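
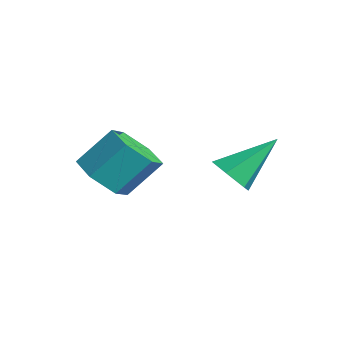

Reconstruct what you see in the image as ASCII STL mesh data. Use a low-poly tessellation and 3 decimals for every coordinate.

solid 
facet normal -0.112 -0.679 -0.726
outer loop
vertex -2.718 -3.098 -2.239
vertex -3.155 -3.777 -1.537
vertex -3.776 -3.095 -2.079
endloop
endfacet
facet normal -0.099 0.734 -0.671
outer loop
vertex -2.718 -3.098 -2.239
vertex -3.776 -3.095 -2.079
vertex -2.528 -1.944 -1.005
endloop
endfacet
facet normal -0.099 0.734 -0.672
outer loop
vertex -2.528 -1.944 -1.005
vertex -3.776 -3.095 -2.079
vertex -3.586 -1.941 -0.846
endloop
endfacet
facet normal 0.111 0.679 0.726
outer loop
vertex -2.528 -1.944 -1.005
vertex -3.586 -1.941 -0.846
vertex -2.965 -2.623 -0.303
endloop
endfacet
facet normal -0.112 -0.679 -0.726
outer loop
vertex -3.776 -3.095 -2.079
vertex -3.155 -3.777 -1.537
vertex -4.213 -3.774 -1.377
endloop
endfacet
facet normal -0.906 0.370 -0.206
outer loop
vertex -3.776 -3.095 -2.079
vertex -4.213 -3.774 -1.377
vertex -3.586 -1.941 -0.846
endloop
endfacet
facet normal -0.906 0.370 -0.206
outer loop
vertex -3.586 -1.941 -0.846
vertex -4.213 -3.774 -1.377
vertex -4.023 -2.62 -0.143
endloop
endfacet
facet normal 0.112 0.679 0.725
outer loop
vertex -3.586 -1.941 -0.846
vertex -4.023 -2.62 -0.143
vertex -2.965 -2.623 -0.303
endloop
endfacet
facet normal -0.112 -0.679 -0.726
outer loop
vertex -4.213 -3.774 -1.377
vertex -3.155 -3.777 -1.537
vertex -3.592 -4.456 -0.835
endloop
endfacet
facet normal -0.807 -0.365 0.465
outer loop
vertex -4.213 -3.774 -1.377
vertex -3.592 -4.456 -0.835
vertex -4.023 -2.62 -0.143
endloop
endfacet
facet normal -0.807 -0.365 0.465
outer loop
vertex -4.023 -2.62 -0.143
vertex -3.592 -4.456 -0.835
vertex -3.402 -3.302 0.399
endloop
endfacet
facet normal 0.112 0.679 0.726
outer loop
vertex -4.023 -2.62 -0.143
vertex -3.402 -3.302 0.399
vertex -2.965 -2.623 -0.303
endloop
endfacet
facet normal -0.111 -0.679 -0.726
outer loop
vertex -3.592 -4.456 -0.835
vertex -3.155 -3.777 -1.537
vertex -2.534 -4.459 -0.994
endloop
endfacet
facet normal 0.099 -0.734 0.672
outer loop
vertex -3.592 -4.456 -0.835
vertex -2.534 -4.459 -0.994
vertex -3.402 -3.302 0.399
endloop
endfacet
facet normal 0.100 -0.734 0.672
outer loop
vertex -3.402 -3.302 0.399
vertex -2.534 -4.459 -0.994
vertex -2.344 -3.305 0.239
endloop
endfacet
facet normal 0.112 0.679 0.726
outer loop
vertex -3.402 -3.302 0.399
vertex -2.344 -3.305 0.239
vertex -2.965 -2.623 -0.303
endloop
endfacet
facet normal -0.112 -0.679 -0.725
outer loop
vertex -2.534 -4.459 -0.994
vertex -3.155 -3.777 -1.537
vertex -2.097 -3.78 -1.697
endloop
endfacet
facet normal 0.906 -0.370 0.206
outer loop
vertex -2.534 -4.459 -0.994
vertex -2.097 -3.78 -1.697
vertex -2.344 -3.305 0.239
endloop
endfacet
facet normal 0.906 -0.370 0.206
outer loop
vertex -2.344 -3.305 0.239
vertex -2.097 -3.78 -1.697
vertex -1.907 -2.626 -0.463
endloop
endfacet
facet normal 0.112 0.679 0.726
outer loop
vertex -2.344 -3.305 0.239
vertex -1.907 -2.626 -0.463
vertex -2.965 -2.623 -0.303
endloop
endfacet
facet normal -0.112 -0.679 -0.726
outer loop
vertex -2.097 -3.78 -1.697
vertex -3.155 -3.777 -1.537
vertex -2.718 -3.098 -2.239
endloop
endfacet
facet normal 0.807 0.365 -0.465
outer loop
vertex -2.097 -3.78 -1.697
vertex -2.718 -3.098 -2.239
vertex -1.907 -2.626 -0.463
endloop
endfacet
facet normal 0.807 0.365 -0.465
outer loop
vertex -1.907 -2.626 -0.463
vertex -2.718 -3.098 -2.239
vertex -2.528 -1.944 -1.005
endloop
endfacet
facet normal 0.112 0.679 0.726
outer loop
vertex -1.907 -2.626 -0.463
vertex -2.528 -1.944 -1.005
vertex -2.965 -2.623 -0.303
endloop
endfacet
facet normal -0.029 -0.775 -0.631
outer loop
vertex 0.973 -0.936 -0.58
vertex 0.17 -0.987 -0.48
vertex 0.477 -0.521 -1.067
endloop
endfacet
facet normal 0.756 0.602 -0.257
outer loop
vertex 0.973 -0.936 -0.58
vertex 0.477 -0.521 -1.067
vertex 0.23 0.587 0.8
endloop
endfacet
facet normal -0.029 -0.776 -0.631
outer loop
vertex 0.477 -0.521 -1.067
vertex 0.17 -0.987 -0.48
vertex -0.325 -0.572 -0.968
endloop
endfacet
facet normal -0.118 0.847 -0.518
outer loop
vertex 0.477 -0.521 -1.067
vertex -0.325 -0.572 -0.968
vertex 0.23 0.587 0.8
endloop
endfacet
facet normal -0.029 -0.776 -0.631
outer loop
vertex -0.325 -0.572 -0.968
vertex 0.17 -0.987 -0.48
vertex -0.632 -1.038 -0.381
endloop
endfacet
facet normal -0.865 0.499 -0.056
outer loop
vertex -0.325 -0.572 -0.968
vertex -0.632 -1.038 -0.381
vertex 0.23 0.587 0.8
endloop
endfacet
facet normal -0.029 -0.776 -0.631
outer loop
vertex -0.632 -1.038 -0.381
vertex 0.17 -0.987 -0.48
vertex -0.136 -1.453 0.107
endloop
endfacet
facet normal -0.737 -0.095 0.669
outer loop
vertex -0.632 -1.038 -0.381
vertex -0.136 -1.453 0.107
vertex 0.23 0.587 0.8
endloop
endfacet
facet normal -0.030 -0.775 -0.631
outer loop
vertex -0.136 -1.453 0.107
vertex 0.17 -0.987 -0.48
vertex 0.666 -1.403 0.008
endloop
endfacet
facet normal 0.136 -0.340 0.930
outer loop
vertex -0.136 -1.453 0.107
vertex 0.666 -1.403 0.008
vertex 0.23 0.587 0.8
endloop
endfacet
facet normal -0.029 -0.775 -0.631
outer loop
vertex 0.666 -1.403 0.008
vertex 0.17 -0.987 -0.48
vertex 0.973 -0.936 -0.58
endloop
endfacet
facet normal 0.884 0.008 0.468
outer loop
vertex 0.666 -1.403 0.008
vertex 0.973 -0.936 -0.58
vertex 0.23 0.587 0.8
endloop
endfacet

endsolid


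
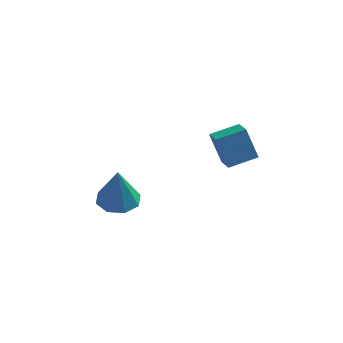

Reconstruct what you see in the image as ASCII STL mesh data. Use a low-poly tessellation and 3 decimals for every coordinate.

solid 
facet normal -0.085 0.225 -0.971
outer loop
vertex 0.472 -0.089 -1.816
vertex -0.324 0.026 -1.72
vertex 0.333 0.497 -1.668
endloop
endfacet
facet normal 0.926 0.130 0.354
outer loop
vertex 0.472 -0.089 -1.816
vertex 0.333 0.497 -1.668
vertex -0.176 -0.366 -0.02
endloop
endfacet
facet normal -0.084 0.224 -0.971
outer loop
vertex 0.333 0.497 -1.668
vertex -0.324 0.026 -1.72
vertex -0.191 0.807 -1.551
endloop
endfacet
facet normal 0.518 0.681 0.517
outer loop
vertex 0.333 0.497 -1.668
vertex -0.191 0.807 -1.551
vertex -0.176 -0.366 -0.02
endloop
endfacet
facet normal -0.085 0.225 -0.971
outer loop
vertex -0.191 0.807 -1.551
vertex -0.324 0.026 -1.72
vertex -0.793 0.66 -1.532
endloop
endfacet
facet normal -0.172 0.781 0.600
outer loop
vertex -0.191 0.807 -1.551
vertex -0.793 0.66 -1.532
vertex -0.176 -0.366 -0.02
endloop
endfacet
facet normal -0.086 0.224 -0.971
outer loop
vertex -0.793 0.66 -1.532
vertex -0.324 0.026 -1.72
vertex -1.12 0.141 -1.623
endloop
endfacet
facet normal -0.744 0.371 0.556
outer loop
vertex -0.793 0.66 -1.532
vertex -1.12 0.141 -1.623
vertex -0.176 -0.366 -0.02
endloop
endfacet
facet normal -0.086 0.225 -0.971
outer loop
vertex -1.12 0.141 -1.623
vertex -0.324 0.026 -1.72
vertex -0.982 -0.445 -1.771
endloop
endfacet
facet normal -0.860 -0.306 0.409
outer loop
vertex -1.12 0.141 -1.623
vertex -0.982 -0.445 -1.771
vertex -0.176 -0.366 -0.02
endloop
endfacet
facet normal -0.085 0.223 -0.971
outer loop
vertex -0.982 -0.445 -1.771
vertex -0.324 0.026 -1.72
vertex -0.458 -0.755 -1.888
endloop
endfacet
facet normal -0.452 -0.857 0.247
outer loop
vertex -0.982 -0.445 -1.771
vertex -0.458 -0.755 -1.888
vertex -0.176 -0.366 -0.02
endloop
endfacet
facet normal -0.085 0.223 -0.971
outer loop
vertex -0.458 -0.755 -1.888
vertex -0.324 0.026 -1.72
vertex 0.144 -0.608 -1.907
endloop
endfacet
facet normal 0.239 -0.957 0.163
outer loop
vertex -0.458 -0.755 -1.888
vertex 0.144 -0.608 -1.907
vertex -0.176 -0.366 -0.02
endloop
endfacet
facet normal -0.085 0.224 -0.971
outer loop
vertex 0.144 -0.608 -1.907
vertex -0.324 0.026 -1.72
vertex 0.472 -0.089 -1.816
endloop
endfacet
facet normal 0.810 -0.548 0.208
outer loop
vertex 0.144 -0.608 -1.907
vertex 0.472 -0.089 -1.816
vertex -0.176 -0.366 -0.02
endloop
endfacet
facet normal -0.768 -0.588 -0.253
outer loop
vertex 3.297 -0.262 2.274
vertex 2.86 0.407 2.046
vertex 3.779 -0.365 1.05
endloop
endfacet
facet normal 0.525 -0.806 0.275
outer loop
vertex 4.64 0.293 1.334
vertex 3.297 -0.262 2.274
vertex 3.779 -0.365 1.05
endloop
endfacet
facet normal -0.768 -0.588 -0.253
outer loop
vertex 3.779 -0.365 1.05
vertex 2.86 0.407 2.046
vertex 3.343 0.303 0.822
endloop
endfacet
facet normal 0.366 -0.078 -0.928
outer loop
vertex 3.343 0.303 0.822
vertex 4.64 0.293 1.334
vertex 3.779 -0.365 1.05
endloop
endfacet
facet normal -0.365 0.078 0.928
outer loop
vertex 3.297 -0.262 2.274
vertex 3.721 1.065 2.33
vertex 2.86 0.407 2.046
endloop
endfacet
facet normal 0.526 -0.805 0.276
outer loop
vertex 4.157 0.397 2.558
vertex 3.297 -0.262 2.274
vertex 4.64 0.293 1.334
endloop
endfacet
facet normal -0.366 0.078 0.927
outer loop
vertex 4.157 0.397 2.558
vertex 3.721 1.065 2.33
vertex 3.297 -0.262 2.274
endloop
endfacet
facet normal -0.525 0.805 -0.275
outer loop
vertex 2.86 0.407 2.046
vertex 3.721 1.065 2.33
vertex 3.343 0.303 0.822
endloop
endfacet
facet normal 0.366 -0.077 -0.928
outer loop
vertex 4.203 0.962 1.106
vertex 4.64 0.293 1.334
vertex 3.343 0.303 0.822
endloop
endfacet
facet normal -0.526 0.805 -0.275
outer loop
vertex 3.343 0.303 0.822
vertex 3.721 1.065 2.33
vertex 4.203 0.962 1.106
endloop
endfacet
facet normal 0.768 0.588 0.253
outer loop
vertex 4.203 0.962 1.106
vertex 4.157 0.397 2.558
vertex 4.64 0.293 1.334
endloop
endfacet
facet normal 0.768 0.588 0.253
outer loop
vertex 3.721 1.065 2.33
vertex 4.157 0.397 2.558
vertex 4.203 0.962 1.106
endloop
endfacet

endsolid


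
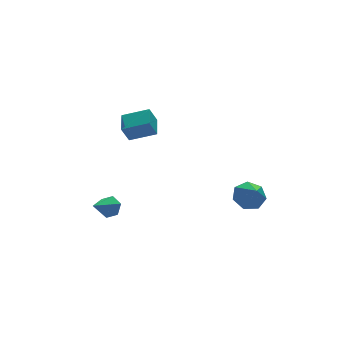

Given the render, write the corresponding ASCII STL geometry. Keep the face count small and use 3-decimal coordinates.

solid 
facet normal -0.771 0.530 -0.353
outer loop
vertex -1.941 1.977 2.628
vertex -1.36 3.045 2.961
vertex -1.463 2.022 1.65
endloop
endfacet
facet normal -0.461 -0.847 -0.264
outer loop
vertex -0.26 1.195 2.199
vertex -1.941 1.977 2.628
vertex -1.463 2.022 1.65
endloop
endfacet
facet normal -0.771 0.530 -0.353
outer loop
vertex -1.463 2.022 1.65
vertex -1.36 3.045 2.961
vertex -0.882 3.089 1.982
endloop
endfacet
facet normal 0.438 0.041 -0.898
outer loop
vertex -0.882 3.089 1.982
vertex -0.26 1.195 2.199
vertex -1.463 2.022 1.65
endloop
endfacet
facet normal -0.438 -0.042 0.898
outer loop
vertex -1.941 1.977 2.628
vertex -0.157 2.218 3.51
vertex -1.36 3.045 2.961
endloop
endfacet
facet normal -0.461 -0.847 -0.263
outer loop
vertex -0.738 1.151 3.178
vertex -1.941 1.977 2.628
vertex -0.26 1.195 2.199
endloop
endfacet
facet normal -0.438 -0.041 0.898
outer loop
vertex -0.738 1.151 3.178
vertex -0.157 2.218 3.51
vertex -1.941 1.977 2.628
endloop
endfacet
facet normal 0.462 0.847 0.264
outer loop
vertex -1.36 3.045 2.961
vertex -0.157 2.218 3.51
vertex -0.882 3.089 1.982
endloop
endfacet
facet normal 0.439 0.041 -0.898
outer loop
vertex 0.321 2.263 2.532
vertex -0.26 1.195 2.199
vertex -0.882 3.089 1.982
endloop
endfacet
facet normal 0.461 0.847 0.264
outer loop
vertex -0.882 3.089 1.982
vertex -0.157 2.218 3.51
vertex 0.321 2.263 2.532
endloop
endfacet
facet normal 0.771 -0.530 0.353
outer loop
vertex 0.321 2.263 2.532
vertex -0.738 1.151 3.178
vertex -0.26 1.195 2.199
endloop
endfacet
facet normal 0.771 -0.530 0.353
outer loop
vertex -0.157 2.218 3.51
vertex -0.738 1.151 3.178
vertex 0.321 2.263 2.532
endloop
endfacet
facet normal 0.100 0.690 -0.716
outer loop
vertex 4.786 -1.542 -2.824
vertex 3.959 -1.154 -2.565
vertex 4.832 -0.953 -2.25
endloop
endfacet
facet normal 0.792 -0.457 0.405
outer loop
vertex 4.786 -1.542 -2.824
vertex 4.832 -0.953 -2.25
vertex 3.821 -2.106 -1.575
endloop
endfacet
facet normal 0.100 0.690 -0.717
outer loop
vertex 4.832 -0.953 -2.25
vertex 3.959 -1.154 -2.565
vertex 4.22 -0.514 -1.913
endloop
endfacet
facet normal 0.511 0.054 0.858
outer loop
vertex 4.832 -0.953 -2.25
vertex 4.22 -0.514 -1.913
vertex 3.821 -2.106 -1.575
endloop
endfacet
facet normal 0.099 0.690 -0.717
outer loop
vertex 4.22 -0.514 -1.913
vertex 3.959 -1.154 -2.565
vertex 3.412 -0.558 -2.067
endloop
endfacet
facet normal -0.194 0.250 0.949
outer loop
vertex 4.22 -0.514 -1.913
vertex 3.412 -0.558 -2.067
vertex 3.821 -2.106 -1.575
endloop
endfacet
facet normal 0.100 0.690 -0.717
outer loop
vertex 3.412 -0.558 -2.067
vertex 3.959 -1.154 -2.565
vertex 3.015 -1.05 -2.596
endloop
endfacet
facet normal -0.793 -0.016 0.609
outer loop
vertex 3.412 -0.558 -2.067
vertex 3.015 -1.05 -2.596
vertex 3.821 -2.106 -1.575
endloop
endfacet
facet normal 0.100 0.689 -0.718
outer loop
vertex 3.015 -1.05 -2.596
vertex 3.959 -1.154 -2.565
vertex 3.329 -1.621 -3.101
endloop
endfacet
facet normal -0.834 -0.544 0.096
outer loop
vertex 3.015 -1.05 -2.596
vertex 3.329 -1.621 -3.101
vertex 3.821 -2.106 -1.575
endloop
endfacet
facet normal 0.099 0.690 -0.717
outer loop
vertex 3.329 -1.621 -3.101
vertex 3.959 -1.154 -2.565
vertex 4.117 -1.84 -3.203
endloop
endfacet
facet normal -0.287 -0.936 -0.205
outer loop
vertex 3.329 -1.621 -3.101
vertex 4.117 -1.84 -3.203
vertex 3.821 -2.106 -1.575
endloop
endfacet
facet normal 0.099 0.690 -0.717
outer loop
vertex 4.117 -1.84 -3.203
vertex 3.959 -1.154 -2.565
vertex 4.786 -1.542 -2.824
endloop
endfacet
facet normal 0.437 -0.897 -0.067
outer loop
vertex 4.117 -1.84 -3.203
vertex 4.786 -1.542 -2.824
vertex 3.821 -2.106 -1.575
endloop
endfacet
facet normal 0.773 0.358 -0.523
outer loop
vertex -2.185 1.653 -2.839
vertex -2.63 2.092 -3.196
vertex -2.319 2.313 -2.585
endloop
endfacet
facet normal 0.289 -0.292 0.912
outer loop
vertex -2.185 1.653 -2.839
vertex -2.319 2.313 -2.585
vertex -3.89 1.508 -2.344
endloop
endfacet
facet normal 0.773 0.358 -0.523
outer loop
vertex -2.319 2.313 -2.585
vertex -2.63 2.092 -3.196
vertex -2.764 2.752 -2.942
endloop
endfacet
facet normal -0.145 0.532 0.834
outer loop
vertex -2.319 2.313 -2.585
vertex -2.764 2.752 -2.942
vertex -3.89 1.508 -2.344
endloop
endfacet
facet normal 0.774 0.358 -0.522
outer loop
vertex -2.764 2.752 -2.942
vertex -2.63 2.092 -3.196
vertex -3.074 2.531 -3.553
endloop
endfacet
facet normal -0.710 0.695 0.109
outer loop
vertex -2.764 2.752 -2.942
vertex -3.074 2.531 -3.553
vertex -3.89 1.508 -2.344
endloop
endfacet
facet normal 0.774 0.358 -0.522
outer loop
vertex -3.074 2.531 -3.553
vertex -2.63 2.092 -3.196
vertex -2.94 1.871 -3.807
endloop
endfacet
facet normal -0.842 0.036 -0.538
outer loop
vertex -3.074 2.531 -3.553
vertex -2.94 1.871 -3.807
vertex -3.89 1.508 -2.344
endloop
endfacet
facet normal 0.773 0.359 -0.522
outer loop
vertex -2.94 1.871 -3.807
vertex -2.63 2.092 -3.196
vertex -2.495 1.432 -3.45
endloop
endfacet
facet normal -0.408 -0.788 -0.461
outer loop
vertex -2.94 1.871 -3.807
vertex -2.495 1.432 -3.45
vertex -3.89 1.508 -2.344
endloop
endfacet
facet normal 0.773 0.359 -0.522
outer loop
vertex -2.495 1.432 -3.45
vertex -2.63 2.092 -3.196
vertex -2.185 1.653 -2.839
endloop
endfacet
facet normal 0.158 -0.952 0.264
outer loop
vertex -2.495 1.432 -3.45
vertex -2.185 1.653 -2.839
vertex -3.89 1.508 -2.344
endloop
endfacet

endsolid


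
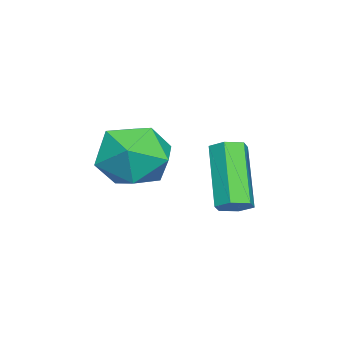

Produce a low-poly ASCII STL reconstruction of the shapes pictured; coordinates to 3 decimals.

solid 
facet normal -0.207 0.863 0.462
outer loop
vertex 3.175 -2.145 2.042
vertex 3.884 -2.432 2.896
vertex 4.282 -1.852 1.991
endloop
endfacet
facet normal -0.259 0.934 -0.247
outer loop
vertex 3.175 -2.145 2.042
vertex 4.282 -1.852 1.991
vertex 3.751 -2.246 1.056
endloop
endfacet
facet normal -0.743 0.466 -0.481
outer loop
vertex 3.175 -2.145 2.042
vertex 3.751 -2.246 1.056
vertex 3.023 -3.07 1.382
endloop
endfacet
facet normal -0.991 0.104 0.083
outer loop
vertex 3.175 -2.145 2.042
vertex 3.023 -3.07 1.382
vertex 3.106 -3.185 2.519
endloop
endfacet
facet normal -0.660 0.349 0.665
outer loop
vertex 3.175 -2.145 2.042
vertex 3.106 -3.185 2.519
vertex 3.884 -2.432 2.896
endloop
endfacet
facet normal 0.372 0.761 -0.532
outer loop
vertex 3.751 -2.246 1.056
vertex 4.282 -1.852 1.991
vertex 4.814 -2.595 1.301
endloop
endfacet
facet normal 0.455 0.646 0.614
outer loop
vertex 4.282 -1.852 1.991
vertex 3.884 -2.432 2.896
vertex 4.897 -2.71 2.438
endloop
endfacet
facet normal -0.278 -0.185 0.943
outer loop
vertex 3.884 -2.432 2.896
vertex 3.106 -3.185 2.519
vertex 4.169 -3.534 2.764
endloop
endfacet
facet normal -0.813 -0.582 0.000
outer loop
vertex 3.106 -3.185 2.519
vertex 3.023 -3.07 1.382
vertex 3.638 -3.928 1.829
endloop
endfacet
facet normal -0.411 0.003 -0.911
outer loop
vertex 3.023 -3.07 1.382
vertex 3.751 -2.246 1.056
vertex 4.036 -3.348 0.924
endloop
endfacet
facet normal 0.991 -0.104 -0.083
outer loop
vertex 4.745 -3.635 1.778
vertex 4.814 -2.595 1.301
vertex 4.897 -2.71 2.438
endloop
endfacet
facet normal 0.743 -0.466 0.481
outer loop
vertex 4.745 -3.635 1.778
vertex 4.897 -2.71 2.438
vertex 4.169 -3.534 2.764
endloop
endfacet
facet normal 0.259 -0.934 0.247
outer loop
vertex 4.745 -3.635 1.778
vertex 4.169 -3.534 2.764
vertex 3.638 -3.928 1.829
endloop
endfacet
facet normal 0.207 -0.863 -0.462
outer loop
vertex 4.745 -3.635 1.778
vertex 3.638 -3.928 1.829
vertex 4.036 -3.348 0.924
endloop
endfacet
facet normal 0.660 -0.349 -0.665
outer loop
vertex 4.745 -3.635 1.778
vertex 4.036 -3.348 0.924
vertex 4.814 -2.595 1.301
endloop
endfacet
facet normal 0.813 0.582 -0.000
outer loop
vertex 4.897 -2.71 2.438
vertex 4.814 -2.595 1.301
vertex 4.282 -1.852 1.991
endloop
endfacet
facet normal 0.411 -0.003 0.911
outer loop
vertex 4.169 -3.534 2.764
vertex 4.897 -2.71 2.438
vertex 3.884 -2.432 2.896
endloop
endfacet
facet normal -0.372 -0.761 0.532
outer loop
vertex 3.638 -3.928 1.829
vertex 4.169 -3.534 2.764
vertex 3.106 -3.185 2.519
endloop
endfacet
facet normal -0.455 -0.646 -0.614
outer loop
vertex 4.036 -3.348 0.924
vertex 3.638 -3.928 1.829
vertex 3.023 -3.07 1.382
endloop
endfacet
facet normal 0.278 0.185 -0.943
outer loop
vertex 4.814 -2.595 1.301
vertex 4.036 -3.348 0.924
vertex 3.751 -2.246 1.056
endloop
endfacet
facet normal 0.573 0.252 -0.780
outer loop
vertex 4.601 -0.161 0.864
vertex 4.184 -0.173 0.554
vertex 4.317 0.268 0.794
endloop
endfacet
facet normal 0.611 0.504 0.611
outer loop
vertex 4.601 -0.161 0.864
vertex 4.317 0.268 0.794
vertex 3.433 -0.674 2.456
endloop
endfacet
facet normal 0.611 0.504 0.611
outer loop
vertex 3.433 -0.674 2.456
vertex 4.317 0.268 0.794
vertex 3.149 -0.245 2.386
endloop
endfacet
facet normal -0.572 -0.252 0.780
outer loop
vertex 3.433 -0.674 2.456
vertex 3.149 -0.245 2.386
vertex 3.016 -0.687 2.146
endloop
endfacet
facet normal 0.573 0.252 -0.780
outer loop
vertex 4.317 0.268 0.794
vertex 4.184 -0.173 0.554
vertex 3.9 0.256 0.484
endloop
endfacet
facet normal -0.168 0.968 0.189
outer loop
vertex 4.317 0.268 0.794
vertex 3.9 0.256 0.484
vertex 3.149 -0.245 2.386
endloop
endfacet
facet normal -0.168 0.968 0.189
outer loop
vertex 3.149 -0.245 2.386
vertex 3.9 0.256 0.484
vertex 2.732 -0.257 2.076
endloop
endfacet
facet normal -0.573 -0.251 0.780
outer loop
vertex 3.149 -0.245 2.386
vertex 2.732 -0.257 2.076
vertex 3.016 -0.687 2.146
endloop
endfacet
facet normal 0.572 0.252 -0.780
outer loop
vertex 3.9 0.256 0.484
vertex 4.184 -0.173 0.554
vertex 3.767 -0.186 0.244
endloop
endfacet
facet normal -0.779 0.464 -0.422
outer loop
vertex 3.9 0.256 0.484
vertex 3.767 -0.186 0.244
vertex 2.732 -0.257 2.076
endloop
endfacet
facet normal -0.779 0.464 -0.422
outer loop
vertex 2.732 -0.257 2.076
vertex 3.767 -0.186 0.244
vertex 2.599 -0.699 1.836
endloop
endfacet
facet normal -0.573 -0.251 0.780
outer loop
vertex 2.732 -0.257 2.076
vertex 2.599 -0.699 1.836
vertex 3.016 -0.687 2.146
endloop
endfacet
facet normal 0.572 0.252 -0.780
outer loop
vertex 3.767 -0.186 0.244
vertex 4.184 -0.173 0.554
vertex 4.051 -0.615 0.314
endloop
endfacet
facet normal -0.611 -0.504 -0.611
outer loop
vertex 3.767 -0.186 0.244
vertex 4.051 -0.615 0.314
vertex 2.599 -0.699 1.836
endloop
endfacet
facet normal -0.611 -0.504 -0.611
outer loop
vertex 2.599 -0.699 1.836
vertex 4.051 -0.615 0.314
vertex 2.883 -1.128 1.906
endloop
endfacet
facet normal -0.573 -0.252 0.780
outer loop
vertex 2.599 -0.699 1.836
vertex 2.883 -1.128 1.906
vertex 3.016 -0.687 2.146
endloop
endfacet
facet normal 0.573 0.251 -0.780
outer loop
vertex 4.051 -0.615 0.314
vertex 4.184 -0.173 0.554
vertex 4.468 -0.603 0.624
endloop
endfacet
facet normal 0.168 -0.968 -0.189
outer loop
vertex 4.051 -0.615 0.314
vertex 4.468 -0.603 0.624
vertex 2.883 -1.128 1.906
endloop
endfacet
facet normal 0.168 -0.968 -0.189
outer loop
vertex 2.883 -1.128 1.906
vertex 4.468 -0.603 0.624
vertex 3.3 -1.116 2.216
endloop
endfacet
facet normal -0.573 -0.252 0.780
outer loop
vertex 2.883 -1.128 1.906
vertex 3.3 -1.116 2.216
vertex 3.016 -0.687 2.146
endloop
endfacet
facet normal 0.573 0.251 -0.780
outer loop
vertex 4.468 -0.603 0.624
vertex 4.184 -0.173 0.554
vertex 4.601 -0.161 0.864
endloop
endfacet
facet normal 0.779 -0.464 0.422
outer loop
vertex 4.468 -0.603 0.624
vertex 4.601 -0.161 0.864
vertex 3.3 -1.116 2.216
endloop
endfacet
facet normal 0.779 -0.464 0.422
outer loop
vertex 3.3 -1.116 2.216
vertex 4.601 -0.161 0.864
vertex 3.433 -0.674 2.456
endloop
endfacet
facet normal -0.572 -0.252 0.780
outer loop
vertex 3.3 -1.116 2.216
vertex 3.433 -0.674 2.456
vertex 3.016 -0.687 2.146
endloop
endfacet

endsolid


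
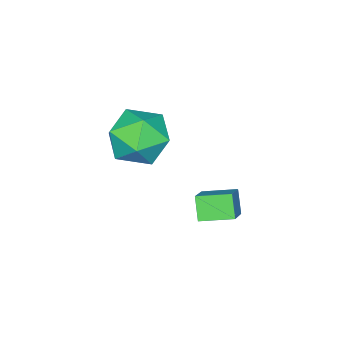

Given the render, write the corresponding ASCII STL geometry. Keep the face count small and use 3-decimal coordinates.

solid 
facet normal -0.396 -0.451 0.800
outer loop
vertex -2.669 -1.034 -0.615
vertex -3.329 -0.047 -0.386
vertex -3.592 -1.486 -1.327
endloop
endfacet
facet normal 0.546 -0.816 -0.190
outer loop
vertex -3.211 -1.053 -2.094
vertex -2.669 -1.034 -0.615
vertex -3.592 -1.486 -1.327
endloop
endfacet
facet normal -0.396 -0.451 0.800
outer loop
vertex -3.592 -1.486 -1.327
vertex -3.329 -0.047 -0.386
vertex -4.252 -0.498 -1.097
endloop
endfacet
facet normal -0.738 -0.360 -0.570
outer loop
vertex -4.252 -0.498 -1.097
vertex -3.211 -1.053 -2.094
vertex -3.592 -1.486 -1.327
endloop
endfacet
facet normal 0.738 0.361 0.570
outer loop
vertex -2.669 -1.034 -0.615
vertex -2.948 0.386 -1.153
vertex -3.329 -0.047 -0.386
endloop
endfacet
facet normal 0.545 -0.817 -0.189
outer loop
vertex -2.288 -0.602 -1.383
vertex -2.669 -1.034 -0.615
vertex -3.211 -1.053 -2.094
endloop
endfacet
facet normal 0.739 0.361 0.569
outer loop
vertex -2.288 -0.602 -1.383
vertex -2.948 0.386 -1.153
vertex -2.669 -1.034 -0.615
endloop
endfacet
facet normal -0.545 0.816 0.190
outer loop
vertex -3.329 -0.047 -0.386
vertex -2.948 0.386 -1.153
vertex -4.252 -0.498 -1.097
endloop
endfacet
facet normal -0.738 -0.361 -0.570
outer loop
vertex -3.871 -0.066 -1.865
vertex -3.211 -1.053 -2.094
vertex -4.252 -0.498 -1.097
endloop
endfacet
facet normal -0.545 0.817 0.189
outer loop
vertex -4.252 -0.498 -1.097
vertex -2.948 0.386 -1.153
vertex -3.871 -0.066 -1.865
endloop
endfacet
facet normal 0.396 0.451 -0.800
outer loop
vertex -3.871 -0.066 -1.865
vertex -2.288 -0.602 -1.383
vertex -3.211 -1.053 -2.094
endloop
endfacet
facet normal 0.396 0.451 -0.800
outer loop
vertex -2.948 0.386 -1.153
vertex -2.288 -0.602 -1.383
vertex -3.871 -0.066 -1.865
endloop
endfacet
facet normal 0.354 0.931 -0.093
outer loop
vertex -3.086 -3.166 -0.504
vertex -3.624 -2.855 0.558
vertex -2.474 -3.292 0.556
endloop
endfacet
facet normal 0.792 0.460 -0.402
outer loop
vertex -3.086 -3.166 -0.504
vertex -2.474 -3.292 0.556
vertex -2.402 -4.169 -0.304
endloop
endfacet
facet normal 0.421 0.108 -0.901
outer loop
vertex -3.086 -3.166 -0.504
vertex -2.402 -4.169 -0.304
vertex -3.508 -4.274 -0.834
endloop
endfacet
facet normal -0.246 0.362 -0.899
outer loop
vertex -3.086 -3.166 -0.504
vertex -3.508 -4.274 -0.834
vertex -4.263 -3.462 -0.301
endloop
endfacet
facet normal -0.288 0.870 -0.401
outer loop
vertex -3.086 -3.166 -0.504
vertex -4.263 -3.462 -0.301
vertex -3.624 -2.855 0.558
endloop
endfacet
facet normal 0.996 -0.010 0.094
outer loop
vertex -2.402 -4.169 -0.304
vertex -2.474 -3.292 0.556
vertex -2.517 -4.478 0.881
endloop
endfacet
facet normal 0.287 0.752 0.594
outer loop
vertex -2.474 -3.292 0.556
vertex -3.624 -2.855 0.558
vertex -3.272 -3.666 1.414
endloop
endfacet
facet normal -0.751 0.653 0.097
outer loop
vertex -3.624 -2.855 0.558
vertex -4.263 -3.462 -0.301
vertex -4.378 -3.771 0.884
endloop
endfacet
facet normal -0.684 -0.170 -0.710
outer loop
vertex -4.263 -3.462 -0.301
vertex -3.508 -4.274 -0.834
vertex -4.306 -4.648 0.024
endloop
endfacet
facet normal 0.396 -0.580 -0.712
outer loop
vertex -3.508 -4.274 -0.834
vertex -2.402 -4.169 -0.304
vertex -3.156 -5.085 0.022
endloop
endfacet
facet normal 0.246 -0.362 0.899
outer loop
vertex -3.694 -4.774 1.084
vertex -2.517 -4.478 0.881
vertex -3.272 -3.666 1.414
endloop
endfacet
facet normal -0.421 -0.108 0.901
outer loop
vertex -3.694 -4.774 1.084
vertex -3.272 -3.666 1.414
vertex -4.378 -3.771 0.884
endloop
endfacet
facet normal -0.792 -0.460 0.402
outer loop
vertex -3.694 -4.774 1.084
vertex -4.378 -3.771 0.884
vertex -4.306 -4.648 0.024
endloop
endfacet
facet normal -0.354 -0.931 0.093
outer loop
vertex -3.694 -4.774 1.084
vertex -4.306 -4.648 0.024
vertex -3.156 -5.085 0.022
endloop
endfacet
facet normal 0.288 -0.870 0.401
outer loop
vertex -3.694 -4.774 1.084
vertex -3.156 -5.085 0.022
vertex -2.517 -4.478 0.881
endloop
endfacet
facet normal 0.684 0.170 0.710
outer loop
vertex -3.272 -3.666 1.414
vertex -2.517 -4.478 0.881
vertex -2.474 -3.292 0.556
endloop
endfacet
facet normal -0.396 0.580 0.712
outer loop
vertex -4.378 -3.771 0.884
vertex -3.272 -3.666 1.414
vertex -3.624 -2.855 0.558
endloop
endfacet
facet normal -0.996 0.010 -0.094
outer loop
vertex -4.306 -4.648 0.024
vertex -4.378 -3.771 0.884
vertex -4.263 -3.462 -0.301
endloop
endfacet
facet normal -0.287 -0.752 -0.594
outer loop
vertex -3.156 -5.085 0.022
vertex -4.306 -4.648 0.024
vertex -3.508 -4.274 -0.834
endloop
endfacet
facet normal 0.751 -0.653 -0.097
outer loop
vertex -2.517 -4.478 0.881
vertex -3.156 -5.085 0.022
vertex -2.402 -4.169 -0.304
endloop
endfacet

endsolid


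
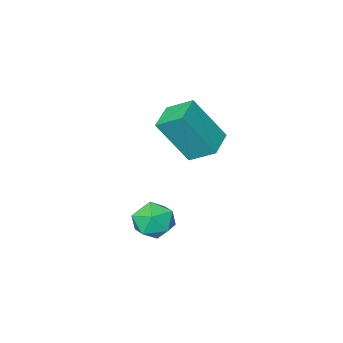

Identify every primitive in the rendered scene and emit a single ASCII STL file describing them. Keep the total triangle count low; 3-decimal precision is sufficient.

solid 
facet normal -0.768 -0.605 0.210
outer loop
vertex -0.502 -2.86 1.725
vertex -1.378 -2.291 0.161
vertex -0.027 -3.655 1.169
endloop
endfacet
facet normal 0.465 -0.303 0.831
outer loop
vertex 0.818 -2.989 0.939
vertex -0.502 -2.86 1.725
vertex -0.027 -3.655 1.169
endloop
endfacet
facet normal -0.768 -0.606 0.209
outer loop
vertex -0.027 -3.655 1.169
vertex -1.378 -2.291 0.161
vertex -0.902 -3.086 -0.394
endloop
endfacet
facet normal 0.440 -0.736 -0.514
outer loop
vertex -0.902 -3.086 -0.394
vertex 0.818 -2.989 0.939
vertex -0.027 -3.655 1.169
endloop
endfacet
facet normal -0.440 0.736 0.514
outer loop
vertex -0.502 -2.86 1.725
vertex -0.533 -1.625 -0.069
vertex -1.378 -2.291 0.161
endloop
endfacet
facet normal 0.466 -0.302 0.832
outer loop
vertex 0.342 -2.194 1.494
vertex -0.502 -2.86 1.725
vertex 0.818 -2.989 0.939
endloop
endfacet
facet normal -0.440 0.736 0.514
outer loop
vertex 0.342 -2.194 1.494
vertex -0.533 -1.625 -0.069
vertex -0.502 -2.86 1.725
endloop
endfacet
facet normal -0.465 0.303 -0.832
outer loop
vertex -1.378 -2.291 0.161
vertex -0.533 -1.625 -0.069
vertex -0.902 -3.086 -0.394
endloop
endfacet
facet normal 0.440 -0.736 -0.514
outer loop
vertex -0.058 -2.42 -0.625
vertex 0.818 -2.989 0.939
vertex -0.902 -3.086 -0.394
endloop
endfacet
facet normal -0.466 0.303 -0.831
outer loop
vertex -0.902 -3.086 -0.394
vertex -0.533 -1.625 -0.069
vertex -0.058 -2.42 -0.625
endloop
endfacet
facet normal 0.768 0.606 -0.209
outer loop
vertex -0.058 -2.42 -0.625
vertex 0.342 -2.194 1.494
vertex 0.818 -2.989 0.939
endloop
endfacet
facet normal 0.768 0.605 -0.210
outer loop
vertex -0.533 -1.625 -0.069
vertex 0.342 -2.194 1.494
vertex -0.058 -2.42 -0.625
endloop
endfacet
facet normal -0.068 0.334 0.940
outer loop
vertex 0.926 -1.845 -2.315
vertex 1.353 -2.459 -2.066
vertex 1.711 -1.79 -2.278
endloop
endfacet
facet normal -0.084 0.875 0.477
outer loop
vertex 0.926 -1.845 -2.315
vertex 1.711 -1.79 -2.278
vertex 1.324 -1.49 -2.896
endloop
endfacet
facet normal -0.635 0.772 0.036
outer loop
vertex 0.926 -1.845 -2.315
vertex 1.324 -1.49 -2.896
vertex 0.725 -1.975 -3.066
endloop
endfacet
facet normal -0.959 0.166 0.228
outer loop
vertex 0.926 -1.845 -2.315
vertex 0.725 -1.975 -3.066
vertex 0.743 -2.574 -2.553
endloop
endfacet
facet normal -0.608 -0.104 0.787
outer loop
vertex 0.926 -1.845 -2.315
vertex 0.743 -2.574 -2.553
vertex 1.353 -2.459 -2.066
endloop
endfacet
facet normal 0.516 0.852 0.090
outer loop
vertex 1.324 -1.49 -2.896
vertex 1.711 -1.79 -2.278
vertex 1.997 -1.886 -3.007
endloop
endfacet
facet normal 0.542 -0.024 0.840
outer loop
vertex 1.711 -1.79 -2.278
vertex 1.353 -2.459 -2.066
vertex 2.015 -2.485 -2.494
endloop
endfacet
facet normal -0.334 -0.734 0.592
outer loop
vertex 1.353 -2.459 -2.066
vertex 0.743 -2.574 -2.553
vertex 1.416 -2.97 -2.664
endloop
endfacet
facet normal -0.902 -0.297 -0.315
outer loop
vertex 0.743 -2.574 -2.553
vertex 0.725 -1.975 -3.066
vertex 1.029 -2.67 -3.282
endloop
endfacet
facet normal -0.377 0.684 -0.624
outer loop
vertex 0.725 -1.975 -3.066
vertex 1.324 -1.49 -2.896
vertex 1.387 -2.001 -3.494
endloop
endfacet
facet normal 0.959 -0.166 -0.228
outer loop
vertex 1.814 -2.615 -3.245
vertex 1.997 -1.886 -3.007
vertex 2.015 -2.485 -2.494
endloop
endfacet
facet normal 0.635 -0.772 -0.036
outer loop
vertex 1.814 -2.615 -3.245
vertex 2.015 -2.485 -2.494
vertex 1.416 -2.97 -2.664
endloop
endfacet
facet normal 0.084 -0.875 -0.477
outer loop
vertex 1.814 -2.615 -3.245
vertex 1.416 -2.97 -2.664
vertex 1.029 -2.67 -3.282
endloop
endfacet
facet normal 0.068 -0.334 -0.940
outer loop
vertex 1.814 -2.615 -3.245
vertex 1.029 -2.67 -3.282
vertex 1.387 -2.001 -3.494
endloop
endfacet
facet normal 0.608 0.104 -0.787
outer loop
vertex 1.814 -2.615 -3.245
vertex 1.387 -2.001 -3.494
vertex 1.997 -1.886 -3.007
endloop
endfacet
facet normal 0.902 0.297 0.315
outer loop
vertex 2.015 -2.485 -2.494
vertex 1.997 -1.886 -3.007
vertex 1.711 -1.79 -2.278
endloop
endfacet
facet normal 0.377 -0.684 0.624
outer loop
vertex 1.416 -2.97 -2.664
vertex 2.015 -2.485 -2.494
vertex 1.353 -2.459 -2.066
endloop
endfacet
facet normal -0.516 -0.852 -0.090
outer loop
vertex 1.029 -2.67 -3.282
vertex 1.416 -2.97 -2.664
vertex 0.743 -2.574 -2.553
endloop
endfacet
facet normal -0.542 0.024 -0.840
outer loop
vertex 1.387 -2.001 -3.494
vertex 1.029 -2.67 -3.282
vertex 0.725 -1.975 -3.066
endloop
endfacet
facet normal 0.334 0.734 -0.592
outer loop
vertex 1.997 -1.886 -3.007
vertex 1.387 -2.001 -3.494
vertex 1.324 -1.49 -2.896
endloop
endfacet

endsolid


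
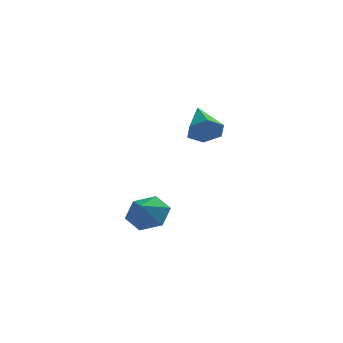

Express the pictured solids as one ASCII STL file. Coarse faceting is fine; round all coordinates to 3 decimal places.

solid 
facet normal 0.276 0.683 -0.677
outer loop
vertex -1.975 -3.133 -2.291
vertex -2.634 -2.448 -1.869
vertex -1.653 -2.506 -1.527
endloop
endfacet
facet normal 0.515 -0.756 0.404
outer loop
vertex -1.975 -3.133 -2.291
vertex -1.653 -2.506 -1.527
vertex -2.926 -3.172 -1.151
endloop
endfacet
facet normal 0.276 0.683 -0.676
outer loop
vertex -1.653 -2.506 -1.527
vertex -2.634 -2.448 -1.869
vertex -2.312 -1.821 -1.104
endloop
endfacet
facet normal 0.373 -0.201 0.906
outer loop
vertex -1.653 -2.506 -1.527
vertex -2.312 -1.821 -1.104
vertex -2.926 -3.172 -1.151
endloop
endfacet
facet normal 0.276 0.683 -0.676
outer loop
vertex -2.312 -1.821 -1.104
vertex -2.634 -2.448 -1.869
vertex -3.292 -1.763 -1.446
endloop
endfacet
facet normal -0.321 0.113 0.940
outer loop
vertex -2.312 -1.821 -1.104
vertex -3.292 -1.763 -1.446
vertex -2.926 -3.172 -1.151
endloop
endfacet
facet normal 0.276 0.683 -0.677
outer loop
vertex -3.292 -1.763 -1.446
vertex -2.634 -2.448 -1.869
vertex -3.614 -2.391 -2.211
endloop
endfacet
facet normal -0.872 -0.128 0.472
outer loop
vertex -3.292 -1.763 -1.446
vertex -3.614 -2.391 -2.211
vertex -2.926 -3.172 -1.151
endloop
endfacet
facet normal 0.276 0.682 -0.677
outer loop
vertex -3.614 -2.391 -2.211
vertex -2.634 -2.448 -1.869
vertex -2.955 -3.076 -2.633
endloop
endfacet
facet normal -0.729 -0.683 -0.030
outer loop
vertex -3.614 -2.391 -2.211
vertex -2.955 -3.076 -2.633
vertex -2.926 -3.172 -1.151
endloop
endfacet
facet normal 0.276 0.682 -0.677
outer loop
vertex -2.955 -3.076 -2.633
vertex -2.634 -2.448 -1.869
vertex -1.975 -3.133 -2.291
endloop
endfacet
facet normal -0.036 -0.997 -0.064
outer loop
vertex -2.955 -3.076 -2.633
vertex -1.975 -3.133 -2.291
vertex -2.926 -3.172 -1.151
endloop
endfacet
facet normal 0.199 -0.871 -0.450
outer loop
vertex 0.444 2.851 0.916
vertex -0.268 2.471 1.336
vertex -0.377 2.866 0.523
endloop
endfacet
facet normal 0.284 0.775 -0.565
outer loop
vertex 0.444 2.851 0.916
vertex -0.377 2.866 0.523
vertex -0.672 4.229 2.244
endloop
endfacet
facet normal 0.200 -0.870 -0.450
outer loop
vertex -0.377 2.866 0.523
vertex -0.268 2.471 1.336
vertex -1.089 2.485 0.943
endloop
endfacet
facet normal -0.622 0.558 -0.549
outer loop
vertex -0.377 2.866 0.523
vertex -1.089 2.485 0.943
vertex -0.672 4.229 2.244
endloop
endfacet
facet normal 0.200 -0.870 -0.450
outer loop
vertex -1.089 2.485 0.943
vertex -0.268 2.471 1.336
vertex -0.98 2.09 1.756
endloop
endfacet
facet normal -0.979 0.100 0.180
outer loop
vertex -1.089 2.485 0.943
vertex -0.98 2.09 1.756
vertex -0.672 4.229 2.244
endloop
endfacet
facet normal 0.200 -0.870 -0.450
outer loop
vertex -0.98 2.09 1.756
vertex -0.268 2.471 1.336
vertex -0.159 2.076 2.148
endloop
endfacet
facet normal -0.428 -0.142 0.892
outer loop
vertex -0.98 2.09 1.756
vertex -0.159 2.076 2.148
vertex -0.672 4.229 2.244
endloop
endfacet
facet normal 0.200 -0.870 -0.450
outer loop
vertex -0.159 2.076 2.148
vertex -0.268 2.471 1.336
vertex 0.553 2.457 1.728
endloop
endfacet
facet normal 0.477 0.075 0.876
outer loop
vertex -0.159 2.076 2.148
vertex 0.553 2.457 1.728
vertex -0.672 4.229 2.244
endloop
endfacet
facet normal 0.200 -0.871 -0.449
outer loop
vertex 0.553 2.457 1.728
vertex -0.268 2.471 1.336
vertex 0.444 2.851 0.916
endloop
endfacet
facet normal 0.833 0.533 0.147
outer loop
vertex 0.553 2.457 1.728
vertex 0.444 2.851 0.916
vertex -0.672 4.229 2.244
endloop
endfacet

endsolid


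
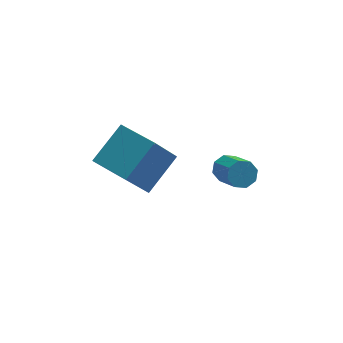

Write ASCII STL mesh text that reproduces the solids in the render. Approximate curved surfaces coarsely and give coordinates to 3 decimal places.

solid 
facet normal -0.469 -0.313 0.826
outer loop
vertex 0.401 -2.928 0.731
vertex -0.625 -1.626 0.643
vertex -0.722 -3.881 -0.268
endloop
endfacet
facet normal 0.618 -0.784 0.053
outer loop
vertex 0.125 -3.314 -1.763
vertex 0.401 -2.928 0.731
vertex -0.722 -3.881 -0.268
endloop
endfacet
facet normal -0.468 -0.314 0.826
outer loop
vertex -0.722 -3.881 -0.268
vertex -0.625 -1.626 0.643
vertex -1.749 -2.58 -0.356
endloop
endfacet
facet normal -0.631 -0.536 -0.561
outer loop
vertex -1.749 -2.58 -0.356
vertex 0.125 -3.314 -1.763
vertex -0.722 -3.881 -0.268
endloop
endfacet
facet normal 0.631 0.535 0.561
outer loop
vertex 0.401 -2.928 0.731
vertex 0.222 -1.059 -0.852
vertex -0.625 -1.626 0.643
endloop
endfacet
facet normal 0.618 -0.784 0.053
outer loop
vertex 1.249 -2.36 -0.764
vertex 0.401 -2.928 0.731
vertex 0.125 -3.314 -1.763
endloop
endfacet
facet normal 0.631 0.536 0.561
outer loop
vertex 1.249 -2.36 -0.764
vertex 0.222 -1.059 -0.852
vertex 0.401 -2.928 0.731
endloop
endfacet
facet normal -0.618 0.784 -0.053
outer loop
vertex -0.625 -1.626 0.643
vertex 0.222 -1.059 -0.852
vertex -1.749 -2.58 -0.356
endloop
endfacet
facet normal -0.631 -0.535 -0.561
outer loop
vertex -0.901 -2.012 -1.851
vertex 0.125 -3.314 -1.763
vertex -1.749 -2.58 -0.356
endloop
endfacet
facet normal -0.618 0.784 -0.053
outer loop
vertex -1.749 -2.58 -0.356
vertex 0.222 -1.059 -0.852
vertex -0.901 -2.012 -1.851
endloop
endfacet
facet normal 0.468 0.313 -0.826
outer loop
vertex -0.901 -2.012 -1.851
vertex 1.249 -2.36 -0.764
vertex 0.125 -3.314 -1.763
endloop
endfacet
facet normal 0.468 0.314 -0.826
outer loop
vertex 0.222 -1.059 -0.852
vertex 1.249 -2.36 -0.764
vertex -0.901 -2.012 -1.851
endloop
endfacet
facet normal -0.241 0.800 -0.549
outer loop
vertex 3.82 -1.148 -2.84
vertex 3.245 -1.32 -2.838
vertex 3.586 -0.975 -2.485
endloop
endfacet
facet normal 0.826 0.466 0.317
outer loop
vertex 3.82 -1.148 -2.84
vertex 3.586 -0.975 -2.485
vertex 4.17 -2.309 -2.045
endloop
endfacet
facet normal 0.826 0.466 0.317
outer loop
vertex 4.17 -2.309 -2.045
vertex 3.586 -0.975 -2.485
vertex 3.936 -2.136 -1.689
endloop
endfacet
facet normal 0.241 -0.801 0.548
outer loop
vertex 4.17 -2.309 -2.045
vertex 3.936 -2.136 -1.689
vertex 3.595 -2.48 -2.042
endloop
endfacet
facet normal -0.242 0.800 -0.548
outer loop
vertex 3.586 -0.975 -2.485
vertex 3.245 -1.32 -2.838
vertex 3.153 -1.004 -2.336
endloop
endfacet
facet normal 0.225 0.596 0.771
outer loop
vertex 3.586 -0.975 -2.485
vertex 3.153 -1.004 -2.336
vertex 3.936 -2.136 -1.689
endloop
endfacet
facet normal 0.225 0.596 0.771
outer loop
vertex 3.936 -2.136 -1.689
vertex 3.153 -1.004 -2.336
vertex 3.503 -2.164 -1.541
endloop
endfacet
facet normal 0.239 -0.801 0.549
outer loop
vertex 3.936 -2.136 -1.689
vertex 3.503 -2.164 -1.541
vertex 3.595 -2.48 -2.042
endloop
endfacet
facet normal -0.240 0.801 -0.548
outer loop
vertex 3.153 -1.004 -2.336
vertex 3.245 -1.32 -2.838
vertex 2.773 -1.217 -2.481
endloop
endfacet
facet normal -0.507 0.378 0.775
outer loop
vertex 3.153 -1.004 -2.336
vertex 2.773 -1.217 -2.481
vertex 3.503 -2.164 -1.541
endloop
endfacet
facet normal -0.508 0.377 0.774
outer loop
vertex 3.503 -2.164 -1.541
vertex 2.773 -1.217 -2.481
vertex 3.123 -2.378 -1.686
endloop
endfacet
facet normal 0.241 -0.800 0.549
outer loop
vertex 3.503 -2.164 -1.541
vertex 3.123 -2.378 -1.686
vertex 3.595 -2.48 -2.042
endloop
endfacet
facet normal -0.241 0.800 -0.549
outer loop
vertex 2.773 -1.217 -2.481
vertex 3.245 -1.32 -2.838
vertex 2.67 -1.491 -2.835
endloop
endfacet
facet normal -0.944 -0.063 0.324
outer loop
vertex 2.773 -1.217 -2.481
vertex 2.67 -1.491 -2.835
vertex 3.123 -2.378 -1.686
endloop
endfacet
facet normal -0.944 -0.063 0.324
outer loop
vertex 3.123 -2.378 -1.686
vertex 2.67 -1.491 -2.835
vertex 3.02 -2.652 -2.04
endloop
endfacet
facet normal 0.241 -0.800 0.549
outer loop
vertex 3.123 -2.378 -1.686
vertex 3.02 -2.652 -2.04
vertex 3.595 -2.48 -2.042
endloop
endfacet
facet normal -0.241 0.801 -0.548
outer loop
vertex 2.67 -1.491 -2.835
vertex 3.245 -1.32 -2.838
vertex 2.904 -1.664 -3.191
endloop
endfacet
facet normal -0.826 -0.466 -0.317
outer loop
vertex 2.67 -1.491 -2.835
vertex 2.904 -1.664 -3.191
vertex 3.02 -2.652 -2.04
endloop
endfacet
facet normal -0.826 -0.466 -0.317
outer loop
vertex 3.02 -2.652 -2.04
vertex 2.904 -1.664 -3.191
vertex 3.254 -2.825 -2.395
endloop
endfacet
facet normal 0.241 -0.800 0.549
outer loop
vertex 3.02 -2.652 -2.04
vertex 3.254 -2.825 -2.395
vertex 3.595 -2.48 -2.042
endloop
endfacet
facet normal -0.239 0.801 -0.549
outer loop
vertex 2.904 -1.664 -3.191
vertex 3.245 -1.32 -2.838
vertex 3.337 -1.636 -3.339
endloop
endfacet
facet normal -0.225 -0.596 -0.771
outer loop
vertex 2.904 -1.664 -3.191
vertex 3.337 -1.636 -3.339
vertex 3.254 -2.825 -2.395
endloop
endfacet
facet normal -0.225 -0.596 -0.771
outer loop
vertex 3.254 -2.825 -2.395
vertex 3.337 -1.636 -3.339
vertex 3.687 -2.796 -2.544
endloop
endfacet
facet normal 0.242 -0.800 0.548
outer loop
vertex 3.254 -2.825 -2.395
vertex 3.687 -2.796 -2.544
vertex 3.595 -2.48 -2.042
endloop
endfacet
facet normal -0.241 0.800 -0.549
outer loop
vertex 3.337 -1.636 -3.339
vertex 3.245 -1.32 -2.838
vertex 3.717 -1.422 -3.194
endloop
endfacet
facet normal 0.508 -0.377 -0.774
outer loop
vertex 3.337 -1.636 -3.339
vertex 3.717 -1.422 -3.194
vertex 3.687 -2.796 -2.544
endloop
endfacet
facet normal 0.507 -0.378 -0.775
outer loop
vertex 3.687 -2.796 -2.544
vertex 3.717 -1.422 -3.194
vertex 4.067 -2.583 -2.399
endloop
endfacet
facet normal 0.240 -0.801 0.548
outer loop
vertex 3.687 -2.796 -2.544
vertex 4.067 -2.583 -2.399
vertex 3.595 -2.48 -2.042
endloop
endfacet
facet normal -0.241 0.800 -0.549
outer loop
vertex 3.717 -1.422 -3.194
vertex 3.245 -1.32 -2.838
vertex 3.82 -1.148 -2.84
endloop
endfacet
facet normal 0.944 0.063 -0.324
outer loop
vertex 3.717 -1.422 -3.194
vertex 3.82 -1.148 -2.84
vertex 4.067 -2.583 -2.399
endloop
endfacet
facet normal 0.944 0.063 -0.324
outer loop
vertex 4.067 -2.583 -2.399
vertex 3.82 -1.148 -2.84
vertex 4.17 -2.309 -2.045
endloop
endfacet
facet normal 0.241 -0.800 0.549
outer loop
vertex 4.067 -2.583 -2.399
vertex 4.17 -2.309 -2.045
vertex 3.595 -2.48 -2.042
endloop
endfacet

endsolid


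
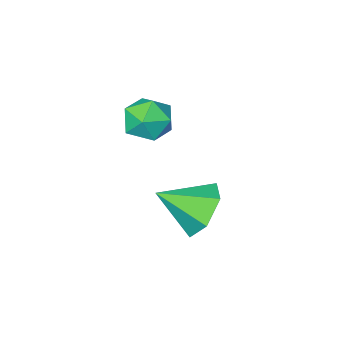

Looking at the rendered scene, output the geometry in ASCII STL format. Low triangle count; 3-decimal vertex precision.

solid 
facet normal -0.945 -0.112 -0.306
outer loop
vertex -1.347 2.821 -1.555
vertex -1.284 2.081 -1.478
vertex -1.519 2.497 -0.905
endloop
endfacet
facet normal -0.859 0.512 0.028
outer loop
vertex -1.347 2.821 -1.555
vertex -1.519 2.497 -0.905
vertex -1.137 3.138 -0.912
endloop
endfacet
facet normal -0.355 0.879 -0.318
outer loop
vertex -1.347 2.821 -1.555
vertex -1.137 3.138 -0.912
vertex -0.666 3.119 -1.491
endloop
endfacet
facet normal -0.130 0.482 -0.866
outer loop
vertex -1.347 2.821 -1.555
vertex -0.666 3.119 -1.491
vertex -0.756 2.466 -1.841
endloop
endfacet
facet normal -0.495 -0.132 -0.859
outer loop
vertex -1.347 2.821 -1.555
vertex -0.756 2.466 -1.841
vertex -1.284 2.081 -1.478
endloop
endfacet
facet normal -0.621 0.377 0.687
outer loop
vertex -1.137 3.138 -0.912
vertex -1.519 2.497 -0.905
vertex -0.944 2.594 -0.439
endloop
endfacet
facet normal -0.760 -0.633 0.147
outer loop
vertex -1.519 2.497 -0.905
vertex -1.284 2.081 -1.478
vertex -1.034 1.941 -0.789
endloop
endfacet
facet normal -0.032 -0.662 -0.749
outer loop
vertex -1.284 2.081 -1.478
vertex -0.756 2.466 -1.841
vertex -0.563 1.922 -1.368
endloop
endfacet
facet normal 0.560 0.330 -0.760
outer loop
vertex -0.756 2.466 -1.841
vertex -0.666 3.119 -1.491
vertex -0.181 2.563 -1.375
endloop
endfacet
facet normal 0.195 0.973 0.127
outer loop
vertex -0.666 3.119 -1.491
vertex -1.137 3.138 -0.912
vertex -0.416 2.979 -0.802
endloop
endfacet
facet normal 0.130 -0.482 0.866
outer loop
vertex -0.353 2.239 -0.725
vertex -0.944 2.594 -0.439
vertex -1.034 1.941 -0.789
endloop
endfacet
facet normal 0.355 -0.879 0.318
outer loop
vertex -0.353 2.239 -0.725
vertex -1.034 1.941 -0.789
vertex -0.563 1.922 -1.368
endloop
endfacet
facet normal 0.859 -0.512 -0.028
outer loop
vertex -0.353 2.239 -0.725
vertex -0.563 1.922 -1.368
vertex -0.181 2.563 -1.375
endloop
endfacet
facet normal 0.945 0.112 0.306
outer loop
vertex -0.353 2.239 -0.725
vertex -0.181 2.563 -1.375
vertex -0.416 2.979 -0.802
endloop
endfacet
facet normal 0.495 0.132 0.859
outer loop
vertex -0.353 2.239 -0.725
vertex -0.416 2.979 -0.802
vertex -0.944 2.594 -0.439
endloop
endfacet
facet normal -0.560 -0.330 0.760
outer loop
vertex -1.034 1.941 -0.789
vertex -0.944 2.594 -0.439
vertex -1.519 2.497 -0.905
endloop
endfacet
facet normal -0.195 -0.973 -0.127
outer loop
vertex -0.563 1.922 -1.368
vertex -1.034 1.941 -0.789
vertex -1.284 2.081 -1.478
endloop
endfacet
facet normal 0.621 -0.377 -0.687
outer loop
vertex -0.181 2.563 -1.375
vertex -0.563 1.922 -1.368
vertex -0.756 2.466 -1.841
endloop
endfacet
facet normal 0.760 0.633 -0.147
outer loop
vertex -0.416 2.979 -0.802
vertex -0.181 2.563 -1.375
vertex -0.666 3.119 -1.491
endloop
endfacet
facet normal 0.032 0.662 0.749
outer loop
vertex -0.944 2.594 -0.439
vertex -0.416 2.979 -0.802
vertex -1.137 3.138 -0.912
endloop
endfacet
facet normal -0.740 0.452 -0.498
outer loop
vertex -0.929 4.347 -4.489
vertex -1.507 4.06 -3.891
vertex -1.108 4.836 -3.779
endloop
endfacet
facet normal 0.920 0.390 -0.037
outer loop
vertex -0.929 4.347 -4.489
vertex -1.108 4.836 -3.779
vertex -0.493 3.44 -3.209
endloop
endfacet
facet normal -0.740 0.452 -0.498
outer loop
vertex -1.108 4.836 -3.779
vertex -1.507 4.06 -3.891
vertex -1.686 4.548 -3.181
endloop
endfacet
facet normal 0.486 0.505 0.713
outer loop
vertex -1.108 4.836 -3.779
vertex -1.686 4.548 -3.181
vertex -0.493 3.44 -3.209
endloop
endfacet
facet normal -0.740 0.452 -0.498
outer loop
vertex -1.686 4.548 -3.181
vertex -1.507 4.06 -3.891
vertex -2.085 3.772 -3.293
endloop
endfacet
facet normal -0.074 -0.105 0.992
outer loop
vertex -1.686 4.548 -3.181
vertex -2.085 3.772 -3.293
vertex -0.493 3.44 -3.209
endloop
endfacet
facet normal -0.740 0.452 -0.498
outer loop
vertex -2.085 3.772 -3.293
vertex -1.507 4.06 -3.891
vertex -1.906 3.283 -4.003
endloop
endfacet
facet normal -0.201 -0.830 0.521
outer loop
vertex -2.085 3.772 -3.293
vertex -1.906 3.283 -4.003
vertex -0.493 3.44 -3.209
endloop
endfacet
facet normal -0.740 0.452 -0.498
outer loop
vertex -1.906 3.283 -4.003
vertex -1.507 4.06 -3.891
vertex -1.328 3.571 -4.601
endloop
endfacet
facet normal 0.234 -0.945 -0.229
outer loop
vertex -1.906 3.283 -4.003
vertex -1.328 3.571 -4.601
vertex -0.493 3.44 -3.209
endloop
endfacet
facet normal -0.740 0.452 -0.498
outer loop
vertex -1.328 3.571 -4.601
vertex -1.507 4.06 -3.891
vertex -0.929 4.347 -4.489
endloop
endfacet
facet normal 0.794 -0.335 -0.508
outer loop
vertex -1.328 3.571 -4.601
vertex -0.929 4.347 -4.489
vertex -0.493 3.44 -3.209
endloop
endfacet

endsolid


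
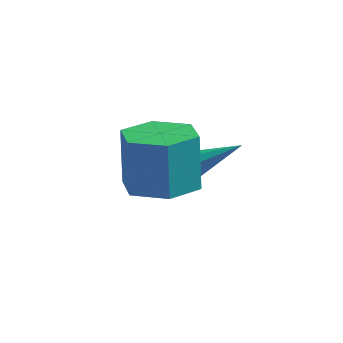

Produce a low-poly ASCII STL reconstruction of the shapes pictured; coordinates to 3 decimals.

solid 
facet normal 0.111 -0.351 -0.930
outer loop
vertex -1.772 -2.119 -0.467
vertex -2.372 -2.901 -0.244
vertex -2.769 -2.048 -0.613
endloop
endfacet
facet normal 0.116 0.934 -0.338
outer loop
vertex -1.772 -2.119 -0.467
vertex -2.769 -2.048 -0.613
vertex -1.949 -1.558 1.021
endloop
endfacet
facet normal 0.116 0.934 -0.338
outer loop
vertex -1.949 -1.558 1.021
vertex -2.769 -2.048 -0.613
vertex -2.946 -1.487 0.875
endloop
endfacet
facet normal -0.111 0.351 0.930
outer loop
vertex -1.949 -1.558 1.021
vertex -2.946 -1.487 0.875
vertex -2.548 -2.339 1.244
endloop
endfacet
facet normal 0.110 -0.351 -0.930
outer loop
vertex -2.769 -2.048 -0.613
vertex -2.372 -2.901 -0.244
vertex -3.369 -2.829 -0.389
endloop
endfacet
facet normal -0.797 0.528 -0.294
outer loop
vertex -2.769 -2.048 -0.613
vertex -3.369 -2.829 -0.389
vertex -2.946 -1.487 0.875
endloop
endfacet
facet normal -0.797 0.527 -0.293
outer loop
vertex -2.946 -1.487 0.875
vertex -3.369 -2.829 -0.389
vertex -3.545 -2.268 1.099
endloop
endfacet
facet normal -0.110 0.351 0.930
outer loop
vertex -2.946 -1.487 0.875
vertex -3.545 -2.268 1.099
vertex -2.548 -2.339 1.244
endloop
endfacet
facet normal 0.110 -0.350 -0.930
outer loop
vertex -3.369 -2.829 -0.389
vertex -2.372 -2.901 -0.244
vertex -2.971 -3.682 -0.021
endloop
endfacet
facet normal -0.913 -0.406 0.045
outer loop
vertex -3.369 -2.829 -0.389
vertex -2.971 -3.682 -0.021
vertex -3.545 -2.268 1.099
endloop
endfacet
facet normal -0.913 -0.406 0.044
outer loop
vertex -3.545 -2.268 1.099
vertex -2.971 -3.682 -0.021
vertex -3.148 -3.121 1.467
endloop
endfacet
facet normal -0.110 0.350 0.930
outer loop
vertex -3.545 -2.268 1.099
vertex -3.148 -3.121 1.467
vertex -2.548 -2.339 1.244
endloop
endfacet
facet normal 0.111 -0.351 -0.930
outer loop
vertex -2.971 -3.682 -0.021
vertex -2.372 -2.901 -0.244
vertex -1.974 -3.753 0.125
endloop
endfacet
facet normal -0.116 -0.934 0.338
outer loop
vertex -2.971 -3.682 -0.021
vertex -1.974 -3.753 0.125
vertex -3.148 -3.121 1.467
endloop
endfacet
facet normal -0.116 -0.934 0.338
outer loop
vertex -3.148 -3.121 1.467
vertex -1.974 -3.753 0.125
vertex -2.151 -3.192 1.613
endloop
endfacet
facet normal -0.111 0.351 0.930
outer loop
vertex -3.148 -3.121 1.467
vertex -2.151 -3.192 1.613
vertex -2.548 -2.339 1.244
endloop
endfacet
facet normal 0.110 -0.351 -0.930
outer loop
vertex -1.974 -3.753 0.125
vertex -2.372 -2.901 -0.244
vertex -1.375 -2.972 -0.099
endloop
endfacet
facet normal 0.797 -0.527 0.294
outer loop
vertex -1.974 -3.753 0.125
vertex -1.375 -2.972 -0.099
vertex -2.151 -3.192 1.613
endloop
endfacet
facet normal 0.797 -0.528 0.293
outer loop
vertex -2.151 -3.192 1.613
vertex -1.375 -2.972 -0.099
vertex -1.551 -2.411 1.389
endloop
endfacet
facet normal -0.110 0.351 0.930
outer loop
vertex -2.151 -3.192 1.613
vertex -1.551 -2.411 1.389
vertex -2.548 -2.339 1.244
endloop
endfacet
facet normal 0.110 -0.350 -0.930
outer loop
vertex -1.375 -2.972 -0.099
vertex -2.372 -2.901 -0.244
vertex -1.772 -2.119 -0.467
endloop
endfacet
facet normal 0.913 0.406 -0.045
outer loop
vertex -1.375 -2.972 -0.099
vertex -1.772 -2.119 -0.467
vertex -1.551 -2.411 1.389
endloop
endfacet
facet normal 0.913 0.407 -0.045
outer loop
vertex -1.551 -2.411 1.389
vertex -1.772 -2.119 -0.467
vertex -1.949 -1.558 1.021
endloop
endfacet
facet normal -0.110 0.350 0.930
outer loop
vertex -1.551 -2.411 1.389
vertex -1.949 -1.558 1.021
vertex -2.548 -2.339 1.244
endloop
endfacet
facet normal -0.830 -0.264 -0.491
outer loop
vertex -2.391 -0.393 -2.528
vertex -2.644 -0.547 -2.017
vertex -2.614 -0.05 -2.335
endloop
endfacet
facet normal 0.466 0.644 -0.607
outer loop
vertex -2.391 -0.393 -2.528
vertex -2.614 -0.05 -2.335
vertex -0.956 -0.013 -1.023
endloop
endfacet
facet normal -0.832 -0.262 -0.488
outer loop
vertex -2.614 -0.05 -2.335
vertex -2.644 -0.547 -2.017
vertex -2.853 0.001 -1.955
endloop
endfacet
facet normal 0.056 0.994 -0.098
outer loop
vertex -2.614 -0.05 -2.335
vertex -2.853 0.001 -1.955
vertex -0.956 -0.013 -1.023
endloop
endfacet
facet normal -0.832 -0.262 -0.490
outer loop
vertex -2.853 0.001 -1.955
vertex -2.644 -0.547 -2.017
vertex -2.97 -0.269 -1.612
endloop
endfacet
facet normal -0.260 0.800 0.541
outer loop
vertex -2.853 0.001 -1.955
vertex -2.97 -0.269 -1.612
vertex -0.956 -0.013 -1.023
endloop
endfacet
facet normal -0.832 -0.262 -0.490
outer loop
vertex -2.97 -0.269 -1.612
vertex -2.644 -0.547 -2.017
vertex -2.896 -0.701 -1.507
endloop
endfacet
facet normal -0.297 0.177 0.938
outer loop
vertex -2.97 -0.269 -1.612
vertex -2.896 -0.701 -1.507
vertex -0.956 -0.013 -1.023
endloop
endfacet
facet normal -0.831 -0.263 -0.490
outer loop
vertex -2.896 -0.701 -1.507
vertex -2.644 -0.547 -2.017
vertex -2.674 -1.043 -1.7
endloop
endfacet
facet normal -0.035 -0.508 0.861
outer loop
vertex -2.896 -0.701 -1.507
vertex -2.674 -1.043 -1.7
vertex -0.956 -0.013 -1.023
endloop
endfacet
facet normal -0.831 -0.263 -0.490
outer loop
vertex -2.674 -1.043 -1.7
vertex -2.644 -0.547 -2.017
vertex -2.434 -1.095 -2.079
endloop
endfacet
facet normal 0.374 -0.857 0.354
outer loop
vertex -2.674 -1.043 -1.7
vertex -2.434 -1.095 -2.079
vertex -0.956 -0.013 -1.023
endloop
endfacet
facet normal -0.831 -0.263 -0.490
outer loop
vertex -2.434 -1.095 -2.079
vertex -2.644 -0.547 -2.017
vertex -2.317 -0.825 -2.422
endloop
endfacet
facet normal 0.691 -0.664 -0.287
outer loop
vertex -2.434 -1.095 -2.079
vertex -2.317 -0.825 -2.422
vertex -0.956 -0.013 -1.023
endloop
endfacet
facet normal -0.831 -0.263 -0.491
outer loop
vertex -2.317 -0.825 -2.422
vertex -2.644 -0.547 -2.017
vertex -2.391 -0.393 -2.528
endloop
endfacet
facet normal 0.728 -0.043 -0.684
outer loop
vertex -2.317 -0.825 -2.422
vertex -2.391 -0.393 -2.528
vertex -0.956 -0.013 -1.023
endloop
endfacet

endsolid


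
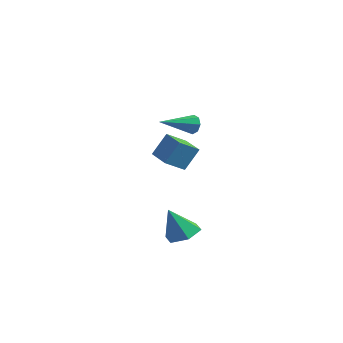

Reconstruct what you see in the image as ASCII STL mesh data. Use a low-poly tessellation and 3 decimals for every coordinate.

solid 
facet normal 0.347 0.894 -0.284
outer loop
vertex -0.935 1.273 4.077
vertex -1.227 1.228 3.578
vertex -1.345 1.441 4.104
endloop
endfacet
facet normal 0.062 -0.008 0.998
outer loop
vertex -0.935 1.273 4.077
vertex -1.345 1.441 4.104
vertex -1.893 -0.488 4.122
endloop
endfacet
facet normal 0.347 0.894 -0.284
outer loop
vertex -1.345 1.441 4.104
vertex -1.227 1.228 3.578
vertex -1.686 1.484 3.823
endloop
endfacet
facet normal -0.612 0.181 0.770
outer loop
vertex -1.345 1.441 4.104
vertex -1.686 1.484 3.823
vertex -1.893 -0.488 4.122
endloop
endfacet
facet normal 0.347 0.894 -0.283
outer loop
vertex -1.686 1.484 3.823
vertex -1.227 1.228 3.578
vertex -1.757 1.377 3.398
endloop
endfacet
facet normal -0.983 0.123 0.133
outer loop
vertex -1.686 1.484 3.823
vertex -1.757 1.377 3.398
vertex -1.893 -0.488 4.122
endloop
endfacet
facet normal 0.347 0.894 -0.283
outer loop
vertex -1.757 1.377 3.398
vertex -1.227 1.228 3.578
vertex -1.518 1.183 3.079
endloop
endfacet
facet normal -0.832 -0.147 -0.534
outer loop
vertex -1.757 1.377 3.398
vertex -1.518 1.183 3.079
vertex -1.893 -0.488 4.122
endloop
endfacet
facet normal 0.348 0.894 -0.283
outer loop
vertex -1.518 1.183 3.079
vertex -1.227 1.228 3.578
vertex -1.108 1.015 3.052
endloop
endfacet
facet normal -0.249 -0.472 -0.846
outer loop
vertex -1.518 1.183 3.079
vertex -1.108 1.015 3.052
vertex -1.893 -0.488 4.122
endloop
endfacet
facet normal 0.347 0.894 -0.284
outer loop
vertex -1.108 1.015 3.052
vertex -1.227 1.228 3.578
vertex -0.767 0.972 3.333
endloop
endfacet
facet normal 0.425 -0.662 -0.617
outer loop
vertex -1.108 1.015 3.052
vertex -0.767 0.972 3.333
vertex -1.893 -0.488 4.122
endloop
endfacet
facet normal 0.347 0.894 -0.283
outer loop
vertex -0.767 0.972 3.333
vertex -1.227 1.228 3.578
vertex -0.696 1.079 3.758
endloop
endfacet
facet normal 0.797 -0.604 0.019
outer loop
vertex -0.767 0.972 3.333
vertex -0.696 1.079 3.758
vertex -1.893 -0.488 4.122
endloop
endfacet
facet normal 0.347 0.894 -0.284
outer loop
vertex -0.696 1.079 3.758
vertex -1.227 1.228 3.578
vertex -0.935 1.273 4.077
endloop
endfacet
facet normal 0.646 -0.334 0.687
outer loop
vertex -0.696 1.079 3.758
vertex -0.935 1.273 4.077
vertex -1.893 -0.488 4.122
endloop
endfacet
facet normal 0.292 0.292 -0.911
outer loop
vertex -0.762 0.284 -3.51
vertex -1.522 0.869 -3.566
vertex -0.695 1.189 -3.198
endloop
endfacet
facet normal 0.739 -0.268 0.618
outer loop
vertex -0.762 0.284 -3.51
vertex -0.695 1.189 -3.198
vertex -2.038 0.351 -1.954
endloop
endfacet
facet normal 0.292 0.292 -0.911
outer loop
vertex -0.695 1.189 -3.198
vertex -1.522 0.869 -3.566
vertex -1.455 1.774 -3.254
endloop
endfacet
facet normal 0.362 0.543 0.757
outer loop
vertex -0.695 1.189 -3.198
vertex -1.455 1.774 -3.254
vertex -2.038 0.351 -1.954
endloop
endfacet
facet normal 0.292 0.292 -0.911
outer loop
vertex -1.455 1.774 -3.254
vertex -1.522 0.869 -3.566
vertex -2.281 1.453 -3.622
endloop
endfacet
facet normal -0.501 0.687 0.527
outer loop
vertex -1.455 1.774 -3.254
vertex -2.281 1.453 -3.622
vertex -2.038 0.351 -1.954
endloop
endfacet
facet normal 0.292 0.292 -0.911
outer loop
vertex -2.281 1.453 -3.622
vertex -1.522 0.869 -3.566
vertex -2.349 0.548 -3.934
endloop
endfacet
facet normal -0.987 0.020 0.157
outer loop
vertex -2.281 1.453 -3.622
vertex -2.349 0.548 -3.934
vertex -2.038 0.351 -1.954
endloop
endfacet
facet normal 0.292 0.292 -0.911
outer loop
vertex -2.349 0.548 -3.934
vertex -1.522 0.869 -3.566
vertex -1.589 -0.037 -3.878
endloop
endfacet
facet normal -0.611 -0.792 0.017
outer loop
vertex -2.349 0.548 -3.934
vertex -1.589 -0.037 -3.878
vertex -2.038 0.351 -1.954
endloop
endfacet
facet normal 0.292 0.292 -0.911
outer loop
vertex -1.589 -0.037 -3.878
vertex -1.522 0.869 -3.566
vertex -0.762 0.284 -3.51
endloop
endfacet
facet normal 0.253 -0.935 0.248
outer loop
vertex -1.589 -0.037 -3.878
vertex -0.762 0.284 -3.51
vertex -2.038 0.351 -1.954
endloop
endfacet
facet normal -0.894 0.447 0.028
outer loop
vertex -4.681 3.583 1.346
vertex -4.215 4.556 0.677
vertex -5.057 2.91 0.105
endloop
endfacet
facet normal -0.367 -0.767 0.527
outer loop
vertex -3.725 2.244 0.063
vertex -4.681 3.583 1.346
vertex -5.057 2.91 0.105
endloop
endfacet
facet normal -0.894 0.447 0.029
outer loop
vertex -5.057 2.91 0.105
vertex -4.215 4.556 0.677
vertex -4.591 3.884 -0.564
endloop
endfacet
facet normal -0.257 -0.461 -0.850
outer loop
vertex -4.591 3.884 -0.564
vertex -3.725 2.244 0.063
vertex -5.057 2.91 0.105
endloop
endfacet
facet normal 0.257 0.461 0.849
outer loop
vertex -4.681 3.583 1.346
vertex -2.883 3.89 0.635
vertex -4.215 4.556 0.677
endloop
endfacet
facet normal -0.367 -0.767 0.526
outer loop
vertex -3.349 2.916 1.304
vertex -4.681 3.583 1.346
vertex -3.725 2.244 0.063
endloop
endfacet
facet normal 0.257 0.460 0.850
outer loop
vertex -3.349 2.916 1.304
vertex -2.883 3.89 0.635
vertex -4.681 3.583 1.346
endloop
endfacet
facet normal 0.367 0.767 -0.526
outer loop
vertex -4.215 4.556 0.677
vertex -2.883 3.89 0.635
vertex -4.591 3.884 -0.564
endloop
endfacet
facet normal -0.257 -0.461 -0.849
outer loop
vertex -3.259 3.217 -0.606
vertex -3.725 2.244 0.063
vertex -4.591 3.884 -0.564
endloop
endfacet
facet normal 0.367 0.766 -0.527
outer loop
vertex -4.591 3.884 -0.564
vertex -2.883 3.89 0.635
vertex -3.259 3.217 -0.606
endloop
endfacet
facet normal 0.894 -0.448 -0.028
outer loop
vertex -3.259 3.217 -0.606
vertex -3.349 2.916 1.304
vertex -3.725 2.244 0.063
endloop
endfacet
facet normal 0.894 -0.447 -0.028
outer loop
vertex -2.883 3.89 0.635
vertex -3.349 2.916 1.304
vertex -3.259 3.217 -0.606
endloop
endfacet

endsolid


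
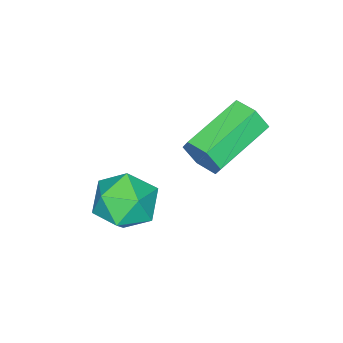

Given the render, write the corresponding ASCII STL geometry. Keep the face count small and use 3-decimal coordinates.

solid 
facet normal 0.949 -0.130 -0.288
outer loop
vertex 0.679 0.609 2.826
vertex 0.512 0.365 2.386
vertex 0.584 0.89 2.387
endloop
endfacet
facet normal 0.259 0.838 0.480
outer loop
vertex 0.679 0.609 2.826
vertex 0.584 0.89 2.387
vertex -0.725 0.799 3.253
endloop
endfacet
facet normal 0.259 0.838 0.480
outer loop
vertex -0.725 0.799 3.253
vertex 0.584 0.89 2.387
vertex -0.821 1.08 2.814
endloop
endfacet
facet normal -0.949 0.128 0.290
outer loop
vertex -0.725 0.799 3.253
vertex -0.821 1.08 2.814
vertex -0.892 0.555 2.814
endloop
endfacet
facet normal 0.949 -0.130 -0.288
outer loop
vertex 0.584 0.89 2.387
vertex 0.512 0.365 2.386
vertex 0.417 0.646 1.947
endloop
endfacet
facet normal -0.026 0.878 -0.477
outer loop
vertex 0.584 0.89 2.387
vertex 0.417 0.646 1.947
vertex -0.821 1.08 2.814
endloop
endfacet
facet normal -0.027 0.878 -0.478
outer loop
vertex -0.821 1.08 2.814
vertex 0.417 0.646 1.947
vertex -0.988 0.836 2.375
endloop
endfacet
facet normal -0.949 0.128 0.290
outer loop
vertex -0.821 1.08 2.814
vertex -0.988 0.836 2.375
vertex -0.892 0.555 2.814
endloop
endfacet
facet normal 0.949 -0.130 -0.289
outer loop
vertex 0.417 0.646 1.947
vertex 0.512 0.365 2.386
vertex 0.345 0.121 1.947
endloop
endfacet
facet normal -0.286 0.039 -0.957
outer loop
vertex 0.417 0.646 1.947
vertex 0.345 0.121 1.947
vertex -0.988 0.836 2.375
endloop
endfacet
facet normal -0.286 0.040 -0.957
outer loop
vertex -0.988 0.836 2.375
vertex 0.345 0.121 1.947
vertex -1.059 0.311 2.374
endloop
endfacet
facet normal -0.949 0.128 0.289
outer loop
vertex -0.988 0.836 2.375
vertex -1.059 0.311 2.374
vertex -0.892 0.555 2.814
endloop
endfacet
facet normal 0.949 -0.128 -0.290
outer loop
vertex 0.345 0.121 1.947
vertex 0.512 0.365 2.386
vertex 0.441 -0.16 2.386
endloop
endfacet
facet normal -0.259 -0.838 -0.480
outer loop
vertex 0.345 0.121 1.947
vertex 0.441 -0.16 2.386
vertex -1.059 0.311 2.374
endloop
endfacet
facet normal -0.259 -0.838 -0.480
outer loop
vertex -1.059 0.311 2.374
vertex 0.441 -0.16 2.386
vertex -0.964 0.03 2.813
endloop
endfacet
facet normal -0.949 0.130 0.288
outer loop
vertex -1.059 0.311 2.374
vertex -0.964 0.03 2.813
vertex -0.892 0.555 2.814
endloop
endfacet
facet normal 0.949 -0.128 -0.290
outer loop
vertex 0.441 -0.16 2.386
vertex 0.512 0.365 2.386
vertex 0.608 0.084 2.825
endloop
endfacet
facet normal 0.027 -0.878 0.478
outer loop
vertex 0.441 -0.16 2.386
vertex 0.608 0.084 2.825
vertex -0.964 0.03 2.813
endloop
endfacet
facet normal 0.027 -0.878 0.477
outer loop
vertex -0.964 0.03 2.813
vertex 0.608 0.084 2.825
vertex -0.797 0.274 3.253
endloop
endfacet
facet normal -0.949 0.130 0.288
outer loop
vertex -0.964 0.03 2.813
vertex -0.797 0.274 3.253
vertex -0.892 0.555 2.814
endloop
endfacet
facet normal 0.949 -0.128 -0.289
outer loop
vertex 0.608 0.084 2.825
vertex 0.512 0.365 2.386
vertex 0.679 0.609 2.826
endloop
endfacet
facet normal 0.286 -0.041 0.957
outer loop
vertex 0.608 0.084 2.825
vertex 0.679 0.609 2.826
vertex -0.797 0.274 3.253
endloop
endfacet
facet normal 0.286 -0.039 0.957
outer loop
vertex -0.797 0.274 3.253
vertex 0.679 0.609 2.826
vertex -0.725 0.799 3.253
endloop
endfacet
facet normal -0.949 0.130 0.289
outer loop
vertex -0.797 0.274 3.253
vertex -0.725 0.799 3.253
vertex -0.892 0.555 2.814
endloop
endfacet
facet normal -0.797 0.020 0.603
outer loop
vertex 0.591 -0.679 0.781
vertex 0.455 -1.44 0.626
vertex 0.918 -1.237 1.231
endloop
endfacet
facet normal -0.302 0.485 0.821
outer loop
vertex 0.591 -0.679 0.781
vertex 0.918 -1.237 1.231
vertex 1.341 -0.608 1.015
endloop
endfacet
facet normal -0.179 0.941 0.287
outer loop
vertex 0.591 -0.679 0.781
vertex 1.341 -0.608 1.015
vertex 1.139 -0.421 0.276
endloop
endfacet
facet normal -0.598 0.758 -0.261
outer loop
vertex 0.591 -0.679 0.781
vertex 1.139 -0.421 0.276
vertex 0.592 -0.935 0.036
endloop
endfacet
facet normal -0.980 0.189 -0.066
outer loop
vertex 0.591 -0.679 0.781
vertex 0.592 -0.935 0.036
vertex 0.455 -1.44 0.626
endloop
endfacet
facet normal 0.301 0.123 0.946
outer loop
vertex 1.341 -0.608 1.015
vertex 0.918 -1.237 1.231
vertex 1.668 -1.325 1.004
endloop
endfacet
facet normal -0.500 -0.630 0.594
outer loop
vertex 0.918 -1.237 1.231
vertex 0.455 -1.44 0.626
vertex 1.121 -1.839 0.764
endloop
endfacet
facet normal -0.796 -0.356 -0.489
outer loop
vertex 0.455 -1.44 0.626
vertex 0.592 -0.935 0.036
vertex 0.919 -1.652 0.025
endloop
endfacet
facet normal -0.178 0.565 -0.806
outer loop
vertex 0.592 -0.935 0.036
vertex 1.139 -0.421 0.276
vertex 1.342 -1.023 -0.191
endloop
endfacet
facet normal 0.500 0.862 0.082
outer loop
vertex 1.139 -0.421 0.276
vertex 1.341 -0.608 1.015
vertex 1.805 -0.82 0.414
endloop
endfacet
facet normal 0.598 -0.758 0.261
outer loop
vertex 1.669 -1.581 0.259
vertex 1.668 -1.325 1.004
vertex 1.121 -1.839 0.764
endloop
endfacet
facet normal 0.179 -0.941 -0.287
outer loop
vertex 1.669 -1.581 0.259
vertex 1.121 -1.839 0.764
vertex 0.919 -1.652 0.025
endloop
endfacet
facet normal 0.302 -0.485 -0.821
outer loop
vertex 1.669 -1.581 0.259
vertex 0.919 -1.652 0.025
vertex 1.342 -1.023 -0.191
endloop
endfacet
facet normal 0.797 -0.020 -0.603
outer loop
vertex 1.669 -1.581 0.259
vertex 1.342 -1.023 -0.191
vertex 1.805 -0.82 0.414
endloop
endfacet
facet normal 0.980 -0.189 0.066
outer loop
vertex 1.669 -1.581 0.259
vertex 1.805 -0.82 0.414
vertex 1.668 -1.325 1.004
endloop
endfacet
facet normal 0.178 -0.565 0.806
outer loop
vertex 1.121 -1.839 0.764
vertex 1.668 -1.325 1.004
vertex 0.918 -1.237 1.231
endloop
endfacet
facet normal -0.500 -0.862 -0.082
outer loop
vertex 0.919 -1.652 0.025
vertex 1.121 -1.839 0.764
vertex 0.455 -1.44 0.626
endloop
endfacet
facet normal -0.301 -0.123 -0.946
outer loop
vertex 1.342 -1.023 -0.191
vertex 0.919 -1.652 0.025
vertex 0.592 -0.935 0.036
endloop
endfacet
facet normal 0.500 0.630 -0.594
outer loop
vertex 1.805 -0.82 0.414
vertex 1.342 -1.023 -0.191
vertex 1.139 -0.421 0.276
endloop
endfacet
facet normal 0.796 0.356 0.489
outer loop
vertex 1.668 -1.325 1.004
vertex 1.805 -0.82 0.414
vertex 1.341 -0.608 1.015
endloop
endfacet

endsolid


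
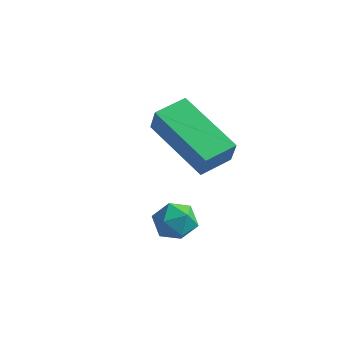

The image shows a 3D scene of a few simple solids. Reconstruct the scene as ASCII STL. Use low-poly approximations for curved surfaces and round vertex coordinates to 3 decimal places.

solid 
facet normal -0.279 0.721 0.634
outer loop
vertex 0.111 -2.754 -3.64
vertex 0.3 -3.116 -3.145
vertex 0.713 -2.712 -3.423
endloop
endfacet
facet normal -0.073 0.997 0.010
outer loop
vertex 0.111 -2.754 -3.64
vertex 0.713 -2.712 -3.423
vertex 0.599 -2.714 -4.054
endloop
endfacet
facet normal -0.485 0.716 -0.502
outer loop
vertex 0.111 -2.754 -3.64
vertex 0.599 -2.714 -4.054
vertex 0.115 -3.12 -4.166
endloop
endfacet
facet normal -0.944 0.267 -0.193
outer loop
vertex 0.111 -2.754 -3.64
vertex 0.115 -3.12 -4.166
vertex -0.07 -3.369 -3.605
endloop
endfacet
facet normal -0.817 0.270 0.509
outer loop
vertex 0.111 -2.754 -3.64
vertex -0.07 -3.369 -3.605
vertex 0.3 -3.116 -3.145
endloop
endfacet
facet normal 0.598 0.793 -0.111
outer loop
vertex 0.599 -2.714 -4.054
vertex 0.713 -2.712 -3.423
vertex 1.09 -3.051 -3.815
endloop
endfacet
facet normal 0.267 0.346 0.899
outer loop
vertex 0.713 -2.712 -3.423
vertex 0.3 -3.116 -3.145
vertex 0.905 -3.3 -3.254
endloop
endfacet
facet normal -0.604 -0.385 0.698
outer loop
vertex 0.3 -3.116 -3.145
vertex -0.07 -3.369 -3.605
vertex 0.421 -3.706 -3.366
endloop
endfacet
facet normal -0.809 -0.391 -0.440
outer loop
vertex -0.07 -3.369 -3.605
vertex 0.115 -3.12 -4.166
vertex 0.307 -3.708 -3.997
endloop
endfacet
facet normal -0.066 0.338 -0.939
outer loop
vertex 0.115 -3.12 -4.166
vertex 0.599 -2.714 -4.054
vertex 0.72 -3.304 -4.275
endloop
endfacet
facet normal 0.944 -0.267 0.193
outer loop
vertex 0.909 -3.666 -3.78
vertex 1.09 -3.051 -3.815
vertex 0.905 -3.3 -3.254
endloop
endfacet
facet normal 0.485 -0.716 0.502
outer loop
vertex 0.909 -3.666 -3.78
vertex 0.905 -3.3 -3.254
vertex 0.421 -3.706 -3.366
endloop
endfacet
facet normal 0.073 -0.997 -0.010
outer loop
vertex 0.909 -3.666 -3.78
vertex 0.421 -3.706 -3.366
vertex 0.307 -3.708 -3.997
endloop
endfacet
facet normal 0.279 -0.721 -0.634
outer loop
vertex 0.909 -3.666 -3.78
vertex 0.307 -3.708 -3.997
vertex 0.72 -3.304 -4.275
endloop
endfacet
facet normal 0.817 -0.270 -0.509
outer loop
vertex 0.909 -3.666 -3.78
vertex 0.72 -3.304 -4.275
vertex 1.09 -3.051 -3.815
endloop
endfacet
facet normal 0.809 0.391 0.440
outer loop
vertex 0.905 -3.3 -3.254
vertex 1.09 -3.051 -3.815
vertex 0.713 -2.712 -3.423
endloop
endfacet
facet normal 0.066 -0.338 0.939
outer loop
vertex 0.421 -3.706 -3.366
vertex 0.905 -3.3 -3.254
vertex 0.3 -3.116 -3.145
endloop
endfacet
facet normal -0.598 -0.793 0.111
outer loop
vertex 0.307 -3.708 -3.997
vertex 0.421 -3.706 -3.366
vertex -0.07 -3.369 -3.605
endloop
endfacet
facet normal -0.267 -0.346 -0.899
outer loop
vertex 0.72 -3.304 -4.275
vertex 0.307 -3.708 -3.997
vertex 0.115 -3.12 -4.166
endloop
endfacet
facet normal 0.604 0.385 -0.698
outer loop
vertex 1.09 -3.051 -3.815
vertex 0.72 -3.304 -4.275
vertex 0.599 -2.714 -4.054
endloop
endfacet
facet normal -0.859 0.386 0.337
outer loop
vertex -1.366 -0.458 -2.027
vertex -0.907 0.482 -1.935
vertex -1.596 -0.266 -2.833
endloop
endfacet
facet normal -0.437 -0.895 -0.089
outer loop
vertex 0.267 -1.102 -3.565
vertex -1.366 -0.458 -2.027
vertex -1.596 -0.266 -2.833
endloop
endfacet
facet normal -0.859 0.385 0.338
outer loop
vertex -1.596 -0.266 -2.833
vertex -0.907 0.482 -1.935
vertex -1.138 0.674 -2.741
endloop
endfacet
facet normal -0.268 0.223 -0.937
outer loop
vertex -1.138 0.674 -2.741
vertex 0.267 -1.102 -3.565
vertex -1.596 -0.266 -2.833
endloop
endfacet
facet normal 0.268 -0.223 0.937
outer loop
vertex -1.366 -0.458 -2.027
vertex 0.956 -0.354 -2.667
vertex -0.907 0.482 -1.935
endloop
endfacet
facet normal -0.436 -0.895 -0.088
outer loop
vertex 0.498 -1.294 -2.759
vertex -1.366 -0.458 -2.027
vertex 0.267 -1.102 -3.565
endloop
endfacet
facet normal 0.268 -0.222 0.937
outer loop
vertex 0.498 -1.294 -2.759
vertex 0.956 -0.354 -2.667
vertex -1.366 -0.458 -2.027
endloop
endfacet
facet normal 0.436 0.895 0.088
outer loop
vertex -0.907 0.482 -1.935
vertex 0.956 -0.354 -2.667
vertex -1.138 0.674 -2.741
endloop
endfacet
facet normal -0.268 0.223 -0.937
outer loop
vertex 0.726 -0.162 -3.473
vertex 0.267 -1.102 -3.565
vertex -1.138 0.674 -2.741
endloop
endfacet
facet normal 0.436 0.895 0.089
outer loop
vertex -1.138 0.674 -2.741
vertex 0.956 -0.354 -2.667
vertex 0.726 -0.162 -3.473
endloop
endfacet
facet normal 0.858 -0.386 -0.338
outer loop
vertex 0.726 -0.162 -3.473
vertex 0.498 -1.294 -2.759
vertex 0.267 -1.102 -3.565
endloop
endfacet
facet normal 0.859 -0.386 -0.337
outer loop
vertex 0.956 -0.354 -2.667
vertex 0.498 -1.294 -2.759
vertex 0.726 -0.162 -3.473
endloop
endfacet

endsolid
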